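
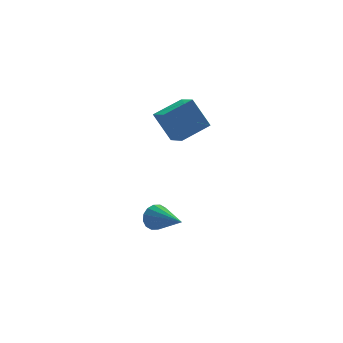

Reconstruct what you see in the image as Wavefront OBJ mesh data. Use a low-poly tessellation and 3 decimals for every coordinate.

v -0.764 -3.042 -2.514
v -0.374 -3.129 -3.16
v -0.136 -4.878 -1.886
v -0.122 -2.957 -2.911
v -0.042 -2.809 -2.555
v -0.156 -2.722 -2.189
v -0.433 -2.722 -1.909
v -0.799 -2.807 -1.792
v -1.155 -2.955 -1.868
v -1.407 -3.126 -2.117
v -1.487 -3.275 -2.472
v -1.373 -3.361 -2.839
v -1.096 -3.362 -3.118
v -0.73 -3.277 -3.236
v -0.339 -1.493 3.585
v -0.198 -2.626 4.117
v 1.237 -1.06 4.089
v 1.378 -2.193 4.621
v 0.322 -2.127 2.059
v 0.463 -3.26 2.591
v 1.898 -1.694 2.563
v 2.039 -2.827 3.095
f 2 1 4
f 2 4 3
f 4 1 5
f 4 5 3
f 5 1 6
f 5 6 3
f 6 1 7
f 6 7 3
f 7 1 8
f 7 8 3
f 8 1 9
f 8 9 3
f 9 1 10
f 9 10 3
f 10 1 11
f 10 11 3
f 11 1 12
f 11 12 3
f 12 1 13
f 12 13 3
f 13 1 14
f 13 14 3
f 14 1 2
f 14 2 3
f 16 18 15
f 19 16 15
f 15 18 17
f 17 19 15
f 16 22 18
f 20 16 19
f 20 22 16
f 18 22 17
f 21 19 17
f 17 22 21
f 21 20 19
f 22 20 21



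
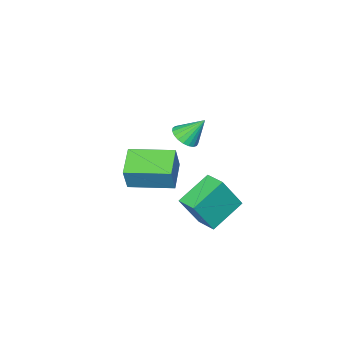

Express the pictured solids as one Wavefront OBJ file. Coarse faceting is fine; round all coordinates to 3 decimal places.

v -4.642 -1.585 -3.614
v -3.915 -1.854 -2.272
v -4.52 -0.76 -3.515
v -3.794 -1.029 -2.172
v -3.326 -1.691 -4.348
v -2.6 -1.96 -3.005
v -3.205 -0.866 -4.248
v -2.478 -1.135 -2.906
v -2.511 -1.563 0.527
v -2.03 -1.605 0.79
v -2.929 -1.057 1.373
v -2.008 -1.405 0.681
v -2.072 -1.232 0.546
v -2.213 -1.117 0.407
v -2.405 -1.079 0.29
v -2.616 -1.124 0.213
v -2.808 -1.246 0.191
v -2.949 -1.422 0.226
v -3.015 -1.623 0.314
v -2.993 -1.813 0.439
v -2.888 -1.96 0.579
v -2.718 -2.039 0.71
v -2.512 -2.035 0.81
v -2.306 -1.95 0.86
v -2.135 -1.797 0.853
v -2.141 -3.747 -1.731
v -1.802 -3.598 -0.759
v -3.1 -2.411 -1.601
v -2.762 -2.262 -0.629
v -1.238 -3.058 -2.151
v -0.9 -2.909 -1.179
v -2.198 -1.722 -2.021
v -1.859 -1.573 -1.049
f 2 4 1
f 5 2 1
f 1 4 3
f 3 5 1
f 2 8 4
f 6 2 5
f 6 8 2
f 4 8 3
f 7 5 3
f 3 8 7
f 7 6 5
f 8 6 7
f 10 9 12
f 10 12 11
f 12 9 13
f 12 13 11
f 13 9 14
f 13 14 11
f 14 9 15
f 14 15 11
f 15 9 16
f 15 16 11
f 16 9 17
f 16 17 11
f 17 9 18
f 17 18 11
f 18 9 19
f 18 19 11
f 19 9 20
f 19 20 11
f 20 9 21
f 20 21 11
f 21 9 22
f 21 22 11
f 22 9 23
f 22 23 11
f 23 9 24
f 23 24 11
f 24 9 25
f 24 25 11
f 25 9 10
f 25 10 11
f 27 29 26
f 30 27 26
f 26 29 28
f 28 30 26
f 27 33 29
f 31 27 30
f 31 33 27
f 29 33 28
f 32 30 28
f 28 33 32
f 32 31 30
f 33 31 32



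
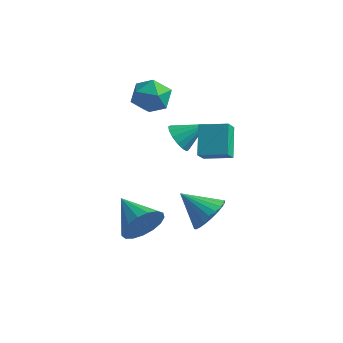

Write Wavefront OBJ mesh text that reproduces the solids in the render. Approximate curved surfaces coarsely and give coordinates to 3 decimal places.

v 0.079 3.302 1.275
v 0.658 2.997 0.851
v 1.061 4.038 2.085
v 0.559 3.339 0.661
v 0.331 3.671 0.635
v 0.035 3.905 0.781
v -0.248 3.977 1.059
v -0.444 3.868 1.395
v -0.5 3.607 1.699
v -0.4 3.265 1.889
v -0.172 2.933 1.914
v 0.123 2.7 1.768
v 0.407 2.628 1.49
v 0.603 2.737 1.154
v 2.331 1.458 2.013
v 2.366 0.881 2.622
v 1.784 2.519 3.047
v 1.82 1.943 3.657
v 3.54 1.817 2.283
v 3.576 1.241 2.893
v 2.994 2.879 3.318
v 3.029 2.302 3.927
v 1.443 -1.95 -0.234
v 1.919 -1.608 0.601
v -0.083 -1.17 0.314
v 1.984 -1.251 0.274
v 1.925 -1.054 -0.169
v 1.756 -1.062 -0.627
v 1.515 -1.274 -0.995
v 1.258 -1.641 -1.189
v 1.043 -2.079 -1.164
v 0.92 -2.487 -0.926
v 0.916 -2.772 -0.53
v 1.034 -2.869 -0.066
v 1.245 -2.756 0.359
v 1.501 -2.458 0.648
v 1.744 -2.044 0.736
v 4.43 -1.771 1.52
v 4.921 -1.439 2.223
v 3.19 -1.969 2.48
v 4.773 -1.139 2.094
v 4.573 -0.935 1.877
v 4.35 -0.859 1.605
v 4.14 -0.921 1.321
v 3.974 -1.113 1.067
v 3.877 -1.405 0.882
v 3.865 -1.753 0.794
v 3.938 -2.103 0.817
v 4.086 -2.403 0.947
v 4.287 -2.607 1.164
v 4.509 -2.684 1.435
v 4.719 -2.621 1.719
v 4.885 -2.43 1.973
v 4.982 -2.138 2.158
v 4.995 -1.79 2.246
v -1.727 3.497 3.257
v -1.277 3.904 4.037
v -0.923 2.136 3.503
v -0.473 2.543 4.283
v -1.439 2.339 4.322
v -1.936 3.179 4.17
v -0.264 2.861 3.37
v -0.761 3.701 3.218
v -0.373 3.511 4.107
v -1.098 3.188 4.695
v -1.102 2.852 2.845
v -1.827 2.529 3.433
f 2 1 4
f 2 4 3
f 4 1 5
f 4 5 3
f 5 1 6
f 5 6 3
f 6 1 7
f 6 7 3
f 7 1 8
f 7 8 3
f 8 1 9
f 8 9 3
f 9 1 10
f 9 10 3
f 10 1 11
f 10 11 3
f 11 1 12
f 11 12 3
f 12 1 13
f 12 13 3
f 13 1 14
f 13 14 3
f 14 1 2
f 14 2 3
f 16 18 15
f 19 16 15
f 15 18 17
f 17 19 15
f 16 22 18
f 20 16 19
f 20 22 16
f 18 22 17
f 21 19 17
f 17 22 21
f 21 20 19
f 22 20 21
f 24 23 26
f 24 26 25
f 26 23 27
f 26 27 25
f 27 23 28
f 27 28 25
f 28 23 29
f 28 29 25
f 29 23 30
f 29 30 25
f 30 23 31
f 30 31 25
f 31 23 32
f 31 32 25
f 32 23 33
f 32 33 25
f 33 23 34
f 33 34 25
f 34 23 35
f 34 35 25
f 35 23 36
f 35 36 25
f 36 23 37
f 36 37 25
f 37 23 24
f 37 24 25
f 39 38 41
f 39 41 40
f 41 38 42
f 41 42 40
f 42 38 43
f 42 43 40
f 43 38 44
f 43 44 40
f 44 38 45
f 44 45 40
f 45 38 46
f 45 46 40
f 46 38 47
f 46 47 40
f 47 38 48
f 47 48 40
f 48 38 49
f 48 49 40
f 49 38 50
f 49 50 40
f 50 38 51
f 50 51 40
f 51 38 52
f 51 52 40
f 52 38 53
f 52 53 40
f 53 38 54
f 53 54 40
f 54 38 55
f 54 55 40
f 55 38 39
f 55 39 40
f 56 67 61
f 56 61 57
f 56 57 63
f 56 63 66
f 56 66 67
f 57 61 65
f 61 67 60
f 67 66 58
f 66 63 62
f 63 57 64
f 59 65 60
f 59 60 58
f 59 58 62
f 59 62 64
f 59 64 65
f 60 65 61
f 58 60 67
f 62 58 66
f 64 62 63
f 65 64 57



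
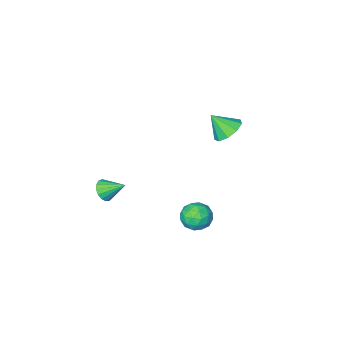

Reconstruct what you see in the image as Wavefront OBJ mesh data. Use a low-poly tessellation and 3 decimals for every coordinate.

v -1.307 4.194 -1.899
v -0.789 4.232 -1.045
v -1.131 2.588 -1.935
v -0.613 2.626 -1.081
v -1.591 2.829 -1.081
v -1.7 3.822 -1.059
v -0.22 2.998 -1.921
v -0.329 3.991 -1.899
v -0.117 3.492 -1.059
v -0.964 3.388 -0.54
v -0.956 3.432 -2.44
v -1.803 3.328 -1.921
v -1.063 4.354 -1.469
v -0.857 2.466 -1.511
v -1.432 2.586 -1.511
v -1.127 2.608 -1.01
v -1.598 4.113 -1.477
v -1.294 4.135 -0.975
v -1.766 3.311 -0.997
v -0.626 2.685 -2.005
v -0.322 2.707 -1.503
v -0.793 4.212 -1.97
v -0.488 4.234 -1.469
v -0.154 3.509 -1.983
v -0.364 3.941 -0.975
v -0.261 2.997 -0.997
v -0.03 3.216 -1.49
v -0.094 3.8 -1.477
v -0.862 3.88 -0.67
v -0.759 2.936 -0.692
v -1.334 3.056 -0.692
v -1.397 3.639 -0.678
v -0.467 3.446 -0.679
v -1.161 3.884 -2.288
v -1.058 2.94 -2.31
v -0.523 3.181 -2.302
v -0.586 3.764 -2.288
v -1.659 3.823 -1.983
v -1.556 2.879 -2.005
v -1.826 3.02 -1.503
v -1.89 3.604 -1.49
v -1.453 3.374 -2.301
v 0.627 -4.496 -4.392
v 1.097 -4.646 -3.762
v -0.207 -3.484 -3.528
v 1.27 -4.353 -3.937
v 1.296 -4.093 -4.217
v 1.169 -3.925 -4.536
v 0.918 -3.888 -4.823
v 0.6 -3.99 -5.011
v 0.289 -4.208 -5.057
v 0.055 -4.492 -4.95
v -0.048 -4.776 -4.716
v 0.004 -4.997 -4.407
v 0.199 -5.103 -4.095
v 0.492 -5.069 -3.851
v 0.816 -4.904 -3.73
v -4.1 1.529 3.355
v -3.24 1.963 3.053
v -3.36 0.851 4.485
v -3.563 2.37 3.508
v -4.137 2.383 3.892
v -4.694 1.996 4.025
v -4.973 1.391 3.844
v -4.843 0.849 3.435
v -4.365 0.626 2.988
v -3.764 0.825 2.714
v -3.319 1.353 2.739
f 1 38 17
f 38 12 41
f 17 41 6
f 38 41 17
f 1 17 13
f 17 6 18
f 13 18 2
f 17 18 13
f 1 13 22
f 13 2 23
f 22 23 8
f 13 23 22
f 1 22 34
f 22 8 37
f 34 37 11
f 22 37 34
f 1 34 38
f 34 11 42
f 38 42 12
f 34 42 38
f 2 18 29
f 18 6 32
f 29 32 10
f 18 32 29
f 6 41 19
f 41 12 40
f 19 40 5
f 41 40 19
f 12 42 39
f 42 11 35
f 39 35 3
f 42 35 39
f 11 37 36
f 37 8 24
f 36 24 7
f 37 24 36
f 8 23 28
f 23 2 25
f 28 25 9
f 23 25 28
f 4 30 16
f 30 10 31
f 16 31 5
f 30 31 16
f 4 16 14
f 16 5 15
f 14 15 3
f 16 15 14
f 4 14 21
f 14 3 20
f 21 20 7
f 14 20 21
f 4 21 26
f 21 7 27
f 26 27 9
f 21 27 26
f 4 26 30
f 26 9 33
f 30 33 10
f 26 33 30
f 5 31 19
f 31 10 32
f 19 32 6
f 31 32 19
f 3 15 39
f 15 5 40
f 39 40 12
f 15 40 39
f 7 20 36
f 20 3 35
f 36 35 11
f 20 35 36
f 9 27 28
f 27 7 24
f 28 24 8
f 27 24 28
f 10 33 29
f 33 9 25
f 29 25 2
f 33 25 29
f 44 43 46
f 44 46 45
f 46 43 47
f 46 47 45
f 47 43 48
f 47 48 45
f 48 43 49
f 48 49 45
f 49 43 50
f 49 50 45
f 50 43 51
f 50 51 45
f 51 43 52
f 51 52 45
f 52 43 53
f 52 53 45
f 53 43 54
f 53 54 45
f 54 43 55
f 54 55 45
f 55 43 56
f 55 56 45
f 56 43 57
f 56 57 45
f 57 43 44
f 57 44 45
f 59 58 61
f 59 61 60
f 61 58 62
f 61 62 60
f 62 58 63
f 62 63 60
f 63 58 64
f 63 64 60
f 64 58 65
f 64 65 60
f 65 58 66
f 65 66 60
f 66 58 67
f 66 67 60
f 67 58 68
f 67 68 60
f 68 58 59
f 68 59 60



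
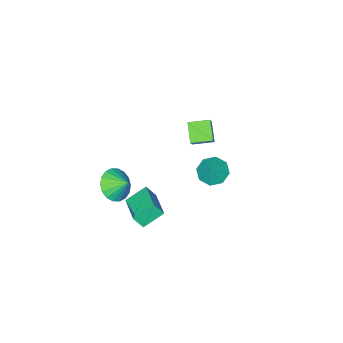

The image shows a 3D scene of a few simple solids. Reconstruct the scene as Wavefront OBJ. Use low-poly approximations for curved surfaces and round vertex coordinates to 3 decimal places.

v -1.38 2.939 2.573
v -1.898 2.037 3.354
v -1 3.277 3.216
v -1.517 2.376 3.997
v -0.423 2.224 2.383
v -0.94 1.323 3.164
v -0.042 2.563 3.026
v -0.56 1.661 3.807
v 1.874 0.182 -3.816
v 0.715 0.515 -3.028
v 2.708 1.997 -3.354
v 1.549 2.329 -2.566
v 2.271 -0.189 -3.074
v 1.112 0.143 -2.286
v 3.105 1.625 -2.612
v 1.946 1.958 -1.824
v -3.947 -0.26 -4.539
v -3.344 0.243 -5.109
v -3.273 0.18 -3.441
v -3.937 0.639 -4.904
v -4.536 0.509 -4.484
v -4.789 -0.071 -4.097
v -4.549 -0.762 -3.968
v -3.956 -1.158 -4.173
v -3.357 -1.028 -4.593
v -3.104 -0.448 -4.98
v 3.254 0.292 -0.52
v 4.27 0.462 -0.317
v 2.986 1.088 0.16
v 4.188 0.745 -0.68
v 3.921 0.937 -1.012
v 3.521 1.002 -1.246
v 3.069 0.927 -1.336
v 2.654 0.725 -1.264
v 2.357 0.438 -1.045
v 2.238 0.122 -0.722
v 2.321 -0.16 -0.359
v 2.588 -0.353 -0.028
v 2.987 -0.418 0.206
v 3.439 -0.342 0.296
v 3.855 -0.141 0.225
v 4.152 0.146 0.006
f 2 4 1
f 5 2 1
f 1 4 3
f 3 5 1
f 2 8 4
f 6 2 5
f 6 8 2
f 4 8 3
f 7 5 3
f 3 8 7
f 7 6 5
f 8 6 7
f 10 12 9
f 13 10 9
f 9 12 11
f 11 13 9
f 10 16 12
f 14 10 13
f 14 16 10
f 12 16 11
f 15 13 11
f 11 16 15
f 15 14 13
f 16 14 15
f 18 17 20
f 18 20 19
f 20 17 21
f 20 21 19
f 21 17 22
f 21 22 19
f 22 17 23
f 22 23 19
f 23 17 24
f 23 24 19
f 24 17 25
f 24 25 19
f 25 17 26
f 25 26 19
f 26 17 18
f 26 18 19
f 28 27 30
f 28 30 29
f 30 27 31
f 30 31 29
f 31 27 32
f 31 32 29
f 32 27 33
f 32 33 29
f 33 27 34
f 33 34 29
f 34 27 35
f 34 35 29
f 35 27 36
f 35 36 29
f 36 27 37
f 36 37 29
f 37 27 38
f 37 38 29
f 38 27 39
f 38 39 29
f 39 27 40
f 39 40 29
f 40 27 41
f 40 41 29
f 41 27 42
f 41 42 29
f 42 27 28
f 42 28 29



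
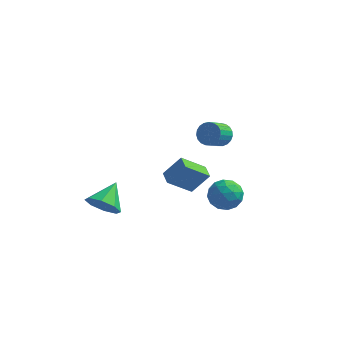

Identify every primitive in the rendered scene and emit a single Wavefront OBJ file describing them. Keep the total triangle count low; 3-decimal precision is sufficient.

v -4.064 -1.752 -0.684
v -3.404 -1.384 -1.484
v -3.776 -0.248 0.244
v -4.207 -1.159 -1.6
v -4.926 -1.281 -1.179
v -5.14 -1.679 -0.469
v -4.724 -2.119 0.116
v -3.921 -2.344 0.232
v -3.202 -2.222 -0.189
v -2.988 -1.825 -0.899
v 1.394 -2.996 2.737
v 0.29 -3.82 3.848
v 0.937 -2.262 2.827
v -0.167 -3.085 3.938
v 2.267 -2.595 3.902
v 1.163 -3.418 5.013
v 1.81 -1.86 3.992
v 0.706 -2.684 5.103
v 0.919 4.289 2.074
v 1.457 3.818 1.716
v 1.04 2.8 2.428
v 0.501 3.271 2.786
v 1.628 3.931 1.978
v 1.21 2.913 2.69
v 1.676 4.106 2.257
v 1.258 3.088 2.969
v 1.593 4.313 2.504
v 1.176 3.295 3.216
v 1.394 4.515 2.677
v 0.976 3.498 3.388
v 1.112 4.679 2.745
v 0.695 3.661 3.457
v 0.797 4.775 2.698
v 0.38 3.757 3.409
v 0.503 4.787 2.543
v 0.086 3.769 3.254
v 0.281 4.713 2.306
v -0.136 3.695 3.018
v 0.169 4.565 2.03
v -0.248 3.548 2.741
v 0.187 4.37 1.761
v -0.23 3.352 2.473
v 0.331 4.161 1.546
v -0.086 3.143 2.258
v 0.577 3.974 1.423
v 0.16 2.956 2.135
v 0.882 3.841 1.412
v 0.465 2.823 2.124
v 1.193 3.786 1.516
v 0.776 2.768 2.228
v 2.795 -1.926 3.237
v 3.226 -1.595 2.361
v 2.994 -3.505 2.739
v 3.425 -3.174 1.863
v 3.922 -3.057 2.759
v 3.799 -2.082 3.066
v 2.421 -3.018 2.034
v 2.298 -2.043 2.341
v 2.995 -2.27 1.618
v 3.923 -2.295 2.066
v 2.297 -2.805 3.034
v 3.225 -2.83 3.482
v 2.993 -1.622 2.843
v 3.227 -3.478 2.257
v 3.519 -3.409 2.783
v 3.773 -3.215 2.269
v 3.329 -1.908 3.257
v 3.583 -1.714 2.743
v 3.992 -2.573 2.976
v 2.637 -3.386 2.357
v 2.891 -3.192 1.843
v 2.447 -1.885 2.831
v 2.701 -1.691 2.317
v 2.228 -2.527 2.124
v 3.111 -1.824 1.891
v 3.228 -2.752 1.598
v 2.638 -2.661 1.698
v 2.565 -2.087 1.879
v 3.656 -1.839 2.155
v 3.773 -2.767 1.862
v 4.065 -2.698 2.388
v 3.993 -2.125 2.569
v 3.52 -2.235 1.718
v 2.447 -2.333 3.238
v 2.564 -3.261 2.945
v 2.227 -2.975 2.531
v 2.155 -2.402 2.712
v 2.992 -2.348 3.502
v 3.109 -3.276 3.209
v 3.655 -3.013 3.221
v 3.582 -2.439 3.402
v 2.7 -2.865 3.382
f 2 1 4
f 2 4 3
f 4 1 5
f 4 5 3
f 5 1 6
f 5 6 3
f 6 1 7
f 6 7 3
f 7 1 8
f 7 8 3
f 8 1 9
f 8 9 3
f 9 1 10
f 9 10 3
f 10 1 2
f 10 2 3
f 12 14 11
f 15 12 11
f 11 14 13
f 13 15 11
f 12 18 14
f 16 12 15
f 16 18 12
f 14 18 13
f 17 15 13
f 13 18 17
f 17 16 15
f 18 16 17
f 20 19 23
f 20 23 21
f 21 23 24
f 21 24 22
f 23 19 25
f 23 25 24
f 24 25 26
f 24 26 22
f 25 19 27
f 25 27 26
f 26 27 28
f 26 28 22
f 27 19 29
f 27 29 28
f 28 29 30
f 28 30 22
f 29 19 31
f 29 31 30
f 30 31 32
f 30 32 22
f 31 19 33
f 31 33 32
f 32 33 34
f 32 34 22
f 33 19 35
f 33 35 34
f 34 35 36
f 34 36 22
f 35 19 37
f 35 37 36
f 36 37 38
f 36 38 22
f 37 19 39
f 37 39 38
f 38 39 40
f 38 40 22
f 39 19 41
f 39 41 40
f 40 41 42
f 40 42 22
f 41 19 43
f 41 43 42
f 42 43 44
f 42 44 22
f 43 19 45
f 43 45 44
f 44 45 46
f 44 46 22
f 45 19 47
f 45 47 46
f 46 47 48
f 46 48 22
f 47 19 49
f 47 49 48
f 48 49 50
f 48 50 22
f 49 19 20
f 49 20 50
f 50 20 21
f 50 21 22
f 51 88 67
f 88 62 91
f 67 91 56
f 88 91 67
f 51 67 63
f 67 56 68
f 63 68 52
f 67 68 63
f 51 63 72
f 63 52 73
f 72 73 58
f 63 73 72
f 51 72 84
f 72 58 87
f 84 87 61
f 72 87 84
f 51 84 88
f 84 61 92
f 88 92 62
f 84 92 88
f 52 68 79
f 68 56 82
f 79 82 60
f 68 82 79
f 56 91 69
f 91 62 90
f 69 90 55
f 91 90 69
f 62 92 89
f 92 61 85
f 89 85 53
f 92 85 89
f 61 87 86
f 87 58 74
f 86 74 57
f 87 74 86
f 58 73 78
f 73 52 75
f 78 75 59
f 73 75 78
f 54 80 66
f 80 60 81
f 66 81 55
f 80 81 66
f 54 66 64
f 66 55 65
f 64 65 53
f 66 65 64
f 54 64 71
f 64 53 70
f 71 70 57
f 64 70 71
f 54 71 76
f 71 57 77
f 76 77 59
f 71 77 76
f 54 76 80
f 76 59 83
f 80 83 60
f 76 83 80
f 55 81 69
f 81 60 82
f 69 82 56
f 81 82 69
f 53 65 89
f 65 55 90
f 89 90 62
f 65 90 89
f 57 70 86
f 70 53 85
f 86 85 61
f 70 85 86
f 59 77 78
f 77 57 74
f 78 74 58
f 77 74 78
f 60 83 79
f 83 59 75
f 79 75 52
f 83 75 79



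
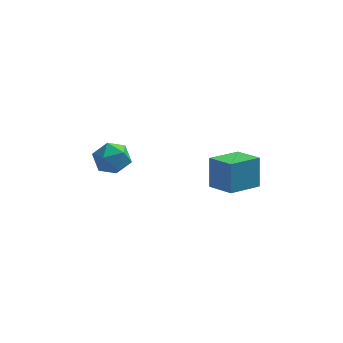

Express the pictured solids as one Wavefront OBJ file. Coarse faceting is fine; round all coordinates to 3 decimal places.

v -3.385 -1.144 -2.846
v -2.691 -2.023 -2.448
v -4.889 -1.917 -1.932
v -4.195 -2.796 -1.534
v -4.046 -1.691 -1.125
v -3.116 -1.213 -1.69
v -4.464 -2.727 -2.69
v -3.534 -2.249 -3.255
v -3.358 -3.002 -2.352
v -3.1 -2.361 -1.385
v -4.48 -1.579 -2.995
v -4.222 -0.938 -2.028
v 2.829 -3.542 -3.646
v 2.789 -2.844 -1.762
v 1.614 -2.343 -4.116
v 1.575 -1.645 -2.232
v 4.385 -2.155 -4.128
v 4.346 -1.457 -2.244
v 3.171 -0.956 -4.598
v 3.131 -0.258 -2.714
f 1 12 6
f 1 6 2
f 1 2 8
f 1 8 11
f 1 11 12
f 2 6 10
f 6 12 5
f 12 11 3
f 11 8 7
f 8 2 9
f 4 10 5
f 4 5 3
f 4 3 7
f 4 7 9
f 4 9 10
f 5 10 6
f 3 5 12
f 7 3 11
f 9 7 8
f 10 9 2
f 14 16 13
f 17 14 13
f 13 16 15
f 15 17 13
f 14 20 16
f 18 14 17
f 18 20 14
f 16 20 15
f 19 17 15
f 15 20 19
f 19 18 17
f 20 18 19



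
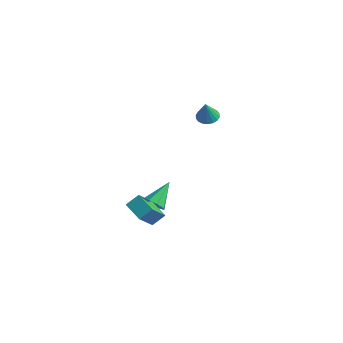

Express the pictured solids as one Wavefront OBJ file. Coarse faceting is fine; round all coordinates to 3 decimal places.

v 1.423 -3.822 0.803
v 1.711 -3.235 1.298
v 1.276 -2.754 -0.379
v 1.564 -2.167 0.116
v 2.476 -4.053 0.464
v 2.764 -3.466 0.959
v 2.329 -2.985 -0.718
v 2.617 -2.398 -0.223
v 0.278 3.449 2.577
v 0.873 3.479 2.511
v 0.422 3.091 3.723
v 0.81 3.724 2.595
v 0.642 3.915 2.676
v 0.402 4.014 2.737
v 0.137 4 2.766
v -0.101 3.878 2.758
v -0.263 3.67 2.714
v -0.318 3.419 2.642
v -0.255 3.174 2.558
v -0.087 2.983 2.477
v 0.154 2.884 2.416
v 0.419 2.897 2.387
v 0.656 3.02 2.395
v 0.818 3.227 2.439
v 1.055 -1.468 -0.804
v 1.673 -1.439 -0.784
v 0.965 -0.212 0.064
v 1.492 -1.198 -1.15
v 1.054 -1.116 -1.314
v 0.617 -1.24 -1.179
v 0.436 -1.498 -0.825
v 0.617 -1.739 -0.458
v 1.055 -1.821 -0.294
v 1.492 -1.696 -0.429
f 2 4 1
f 5 2 1
f 1 4 3
f 3 5 1
f 2 8 4
f 6 2 5
f 6 8 2
f 4 8 3
f 7 5 3
f 3 8 7
f 7 6 5
f 8 6 7
f 10 9 12
f 10 12 11
f 12 9 13
f 12 13 11
f 13 9 14
f 13 14 11
f 14 9 15
f 14 15 11
f 15 9 16
f 15 16 11
f 16 9 17
f 16 17 11
f 17 9 18
f 17 18 11
f 18 9 19
f 18 19 11
f 19 9 20
f 19 20 11
f 20 9 21
f 20 21 11
f 21 9 22
f 21 22 11
f 22 9 23
f 22 23 11
f 23 9 24
f 23 24 11
f 24 9 10
f 24 10 11
f 26 25 28
f 26 28 27
f 28 25 29
f 28 29 27
f 29 25 30
f 29 30 27
f 30 25 31
f 30 31 27
f 31 25 32
f 31 32 27
f 32 25 33
f 32 33 27
f 33 25 34
f 33 34 27
f 34 25 26
f 34 26 27



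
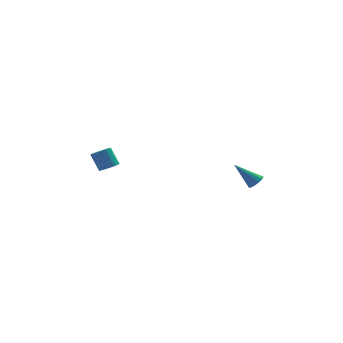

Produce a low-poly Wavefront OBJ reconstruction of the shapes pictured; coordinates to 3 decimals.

v -2.731 1.071 1.24
v -2.223 1.274 1.363
v -2.622 1.692 2.323
v -3.129 1.489 2.2
v -2.329 1.461 1.237
v -2.728 1.879 2.197
v -2.514 1.572 1.112
v -2.913 1.989 2.072
v -2.742 1.583 1.013
v -3.141 2 1.972
v -2.968 1.492 0.958
v -3.367 1.91 1.918
v -3.147 1.319 0.959
v -3.546 1.737 1.919
v -3.243 1.096 1.016
v -3.642 1.514 1.976
v -3.238 0.868 1.117
v -3.637 1.286 2.077
v -3.132 0.681 1.243
v -3.531 1.099 2.203
v -2.947 0.571 1.368
v -3.346 0.988 2.328
v -2.719 0.56 1.468
v -3.118 0.977 2.427
v -2.493 0.65 1.522
v -2.892 1.068 2.482
v -2.314 0.823 1.521
v -2.713 1.241 2.481
v -2.218 1.046 1.464
v -2.617 1.464 2.424
v 4.335 -1.374 1.034
v 4.596 -1.642 1.365
v 3.285 -1.046 2.126
v 4.695 -1.378 1.381
v 4.679 -1.113 1.286
v 4.554 -0.931 1.112
v 4.359 -0.89 0.912
v 4.157 -1.002 0.751
v 4.011 -1.232 0.68
v 3.968 -1.507 0.721
v 4.041 -1.74 0.862
v 4.208 -1.857 1.057
v 4.415 -1.82 1.245
f 2 1 5
f 2 5 3
f 3 5 6
f 3 6 4
f 5 1 7
f 5 7 6
f 6 7 8
f 6 8 4
f 7 1 9
f 7 9 8
f 8 9 10
f 8 10 4
f 9 1 11
f 9 11 10
f 10 11 12
f 10 12 4
f 11 1 13
f 11 13 12
f 12 13 14
f 12 14 4
f 13 1 15
f 13 15 14
f 14 15 16
f 14 16 4
f 15 1 17
f 15 17 16
f 16 17 18
f 16 18 4
f 17 1 19
f 17 19 18
f 18 19 20
f 18 20 4
f 19 1 21
f 19 21 20
f 20 21 22
f 20 22 4
f 21 1 23
f 21 23 22
f 22 23 24
f 22 24 4
f 23 1 25
f 23 25 24
f 24 25 26
f 24 26 4
f 25 1 27
f 25 27 26
f 26 27 28
f 26 28 4
f 27 1 29
f 27 29 28
f 28 29 30
f 28 30 4
f 29 1 2
f 29 2 30
f 30 2 3
f 30 3 4
f 32 31 34
f 32 34 33
f 34 31 35
f 34 35 33
f 35 31 36
f 35 36 33
f 36 31 37
f 36 37 33
f 37 31 38
f 37 38 33
f 38 31 39
f 38 39 33
f 39 31 40
f 39 40 33
f 40 31 41
f 40 41 33
f 41 31 42
f 41 42 33
f 42 31 43
f 42 43 33
f 43 31 32
f 43 32 33



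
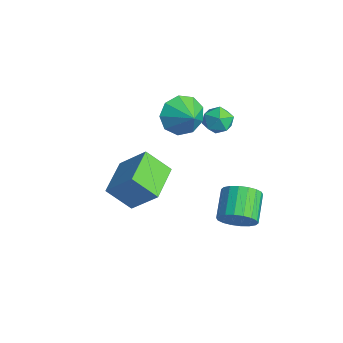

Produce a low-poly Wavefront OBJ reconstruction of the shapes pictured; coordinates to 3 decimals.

v -0.881 -2.952 1.006
v 0.044 -2.129 2.215
v -0.379 -2.01 -0.019
v 0.545 -1.187 1.19
v 0.575 -4.093 0.67
v 1.499 -3.27 1.879
v 1.076 -3.151 -0.355
v 2.001 -2.328 0.854
v -2.862 2.709 1.448
v -2.082 2.689 1.621
v -2.798 1.491 1.019
v -2.018 1.471 1.192
v -2.557 1.497 1.781
v -2.597 2.25 2.046
v -2.283 1.93 0.594
v -2.323 2.683 0.859
v -1.724 2.208 1.093
v -1.894 1.94 1.827
v -2.986 2.24 0.813
v -3.156 1.972 1.547
v -1.488 0.061 2.847
v -1.037 -0.304 1.972
v -0.432 0.199 3.333
v -1.111 0.409 1.931
v -1.361 0.959 2.318
v -1.671 1.089 2.953
v -1.895 0.738 3.538
v -1.928 0.07 3.8
v -1.755 -0.602 3.616
v -1.457 -0.964 3.072
v -1.173 -0.847 2.423
v 1.288 1.499 -2.402
v 1.65 1.184 -1.64
v 0.514 1.866 -0.817
v 0.152 2.181 -1.578
v 1.831 1.539 -1.685
v 0.695 2.22 -0.862
v 1.904 1.886 -1.871
v 0.768 2.567 -1.048
v 1.855 2.156 -2.163
v 0.719 2.838 -1.34
v 1.694 2.296 -2.501
v 0.558 2.978 -1.678
v 1.452 2.279 -2.82
v 0.316 2.96 -1.997
v 1.178 2.107 -3.056
v 0.042 2.788 -2.233
v 0.926 1.814 -3.163
v -0.21 2.496 -2.34
v 0.745 1.46 -3.118
v -0.391 2.141 -2.295
v 0.672 1.113 -2.932
v -0.464 1.794 -2.109
v 0.721 0.842 -2.64
v -0.415 1.524 -1.817
v 0.882 0.702 -2.302
v -0.254 1.384 -1.479
v 1.124 0.72 -1.983
v -0.012 1.401 -1.16
v 1.398 0.892 -1.747
v 0.262 1.573 -0.924
f 2 4 1
f 5 2 1
f 1 4 3
f 3 5 1
f 2 8 4
f 6 2 5
f 6 8 2
f 4 8 3
f 7 5 3
f 3 8 7
f 7 6 5
f 8 6 7
f 9 20 14
f 9 14 10
f 9 10 16
f 9 16 19
f 9 19 20
f 10 14 18
f 14 20 13
f 20 19 11
f 19 16 15
f 16 10 17
f 12 18 13
f 12 13 11
f 12 11 15
f 12 15 17
f 12 17 18
f 13 18 14
f 11 13 20
f 15 11 19
f 17 15 16
f 18 17 10
f 22 21 24
f 22 24 23
f 24 21 25
f 24 25 23
f 25 21 26
f 25 26 23
f 26 21 27
f 26 27 23
f 27 21 28
f 27 28 23
f 28 21 29
f 28 29 23
f 29 21 30
f 29 30 23
f 30 21 31
f 30 31 23
f 31 21 22
f 31 22 23
f 33 32 36
f 33 36 34
f 34 36 37
f 34 37 35
f 36 32 38
f 36 38 37
f 37 38 39
f 37 39 35
f 38 32 40
f 38 40 39
f 39 40 41
f 39 41 35
f 40 32 42
f 40 42 41
f 41 42 43
f 41 43 35
f 42 32 44
f 42 44 43
f 43 44 45
f 43 45 35
f 44 32 46
f 44 46 45
f 45 46 47
f 45 47 35
f 46 32 48
f 46 48 47
f 47 48 49
f 47 49 35
f 48 32 50
f 48 50 49
f 49 50 51
f 49 51 35
f 50 32 52
f 50 52 51
f 51 52 53
f 51 53 35
f 52 32 54
f 52 54 53
f 53 54 55
f 53 55 35
f 54 32 56
f 54 56 55
f 55 56 57
f 55 57 35
f 56 32 58
f 56 58 57
f 57 58 59
f 57 59 35
f 58 32 60
f 58 60 59
f 59 60 61
f 59 61 35
f 60 32 33
f 60 33 61
f 61 33 34
f 61 34 35



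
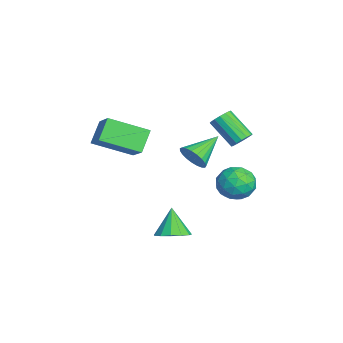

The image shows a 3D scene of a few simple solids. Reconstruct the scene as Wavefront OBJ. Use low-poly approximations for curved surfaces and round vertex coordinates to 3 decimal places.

v 1.598 0.011 3.246
v 2.19 0.126 3.801
v 0.602 1.329 4.034
v 2.281 0.343 3.554
v 2.254 0.503 3.254
v 2.114 0.577 2.952
v 1.884 0.554 2.701
v 1.605 0.436 2.545
v 1.325 0.246 2.509
v 1.091 0.015 2.601
v 0.946 -0.217 2.804
v 0.913 -0.409 3.084
v 0.998 -0.529 3.391
v 1.188 -0.555 3.674
v 1.448 -0.483 3.882
v 1.734 -0.326 3.981
v 1.996 -0.11 3.952
v 2.999 -1.089 -1.132
v 3.558 -1.705 -0.788
v 2.201 -1.051 0.232
v 3.761 -1.252 -0.682
v 3.722 -0.748 -0.718
v 3.453 -0.352 -0.886
v 3.041 -0.19 -1.132
v 2.615 -0.313 -1.378
v 2.31 -0.682 -1.545
v 2.225 -1.181 -1.582
v 2.385 -1.65 -1.475
v 2.74 -1.941 -1.26
v 3.177 -1.962 -1.003
v -2.009 2.849 2.109
v -1.49 2.501 2.25
v -2.453 1.543 3.431
v -2.971 1.891 3.291
v -1.483 2.755 2.462
v -2.445 1.797 3.643
v -1.616 3.035 2.58
v -2.579 2.077 3.761
v -1.855 3.264 2.571
v -2.818 2.306 3.753
v -2.135 3.383 2.439
v -3.097 2.425 3.621
v -2.381 3.358 2.219
v -3.343 2.4 3.4
v -2.527 3.197 1.969
v -3.49 2.239 3.15
v -2.535 2.943 1.757
v -3.497 1.985 2.938
v -2.401 2.663 1.639
v -3.364 1.705 2.82
v -2.162 2.434 1.647
v -3.125 1.476 2.829
v -1.883 2.315 1.779
v -2.845 1.357 2.961
v -1.637 2.34 2
v -2.599 1.382 3.181
v -1.443 -2.126 3.234
v -1.599 -4.137 4.111
v -0.15 -1.808 4.192
v -0.307 -3.82 5.069
v -0.593 -2.62 2.251
v -0.75 -4.632 3.128
v 0.699 -2.303 3.209
v 0.543 -4.314 4.086
v 0.554 3.067 0.457
v 1.527 2.876 0.806
v 0.093 1.484 0.874
v 1.066 1.293 1.223
v 0.443 1.96 1.744
v 0.728 2.939 1.486
v 0.892 1.421 0.194
v 1.177 2.4 -0.064
v 1.736 1.859 0.643
v 1.459 2.192 1.601
v 0.161 2.168 0.079
v -0.116 2.501 1.037
v 1.081 3.111 0.595
v 0.539 1.249 1.085
v 0.173 1.642 1.391
v 0.745 1.529 1.596
v 0.611 3.148 0.995
v 1.183 3.035 1.2
v 0.546 2.497 1.751
v 0.437 1.325 0.48
v 1.009 1.212 0.685
v 0.875 2.831 0.084
v 1.447 2.718 0.289
v 1.074 1.863 -0.071
v 1.776 2.4 0.704
v 1.505 1.47 0.949
v 1.403 1.545 0.345
v 1.57 2.12 0.193
v 1.613 2.596 1.267
v 1.342 1.665 1.512
v 0.976 2.058 1.819
v 1.143 2.633 1.667
v 1.736 1.998 1.172
v 0.278 2.695 0.168
v 0.007 1.764 0.413
v 0.477 1.727 0.013
v 0.644 2.302 -0.139
v 0.115 2.89 0.731
v -0.156 1.96 0.976
v 0.05 2.24 1.487
v 0.217 2.815 1.335
v -0.116 2.362 0.508
f 2 1 4
f 2 4 3
f 4 1 5
f 4 5 3
f 5 1 6
f 5 6 3
f 6 1 7
f 6 7 3
f 7 1 8
f 7 8 3
f 8 1 9
f 8 9 3
f 9 1 10
f 9 10 3
f 10 1 11
f 10 11 3
f 11 1 12
f 11 12 3
f 12 1 13
f 12 13 3
f 13 1 14
f 13 14 3
f 14 1 15
f 14 15 3
f 15 1 16
f 15 16 3
f 16 1 17
f 16 17 3
f 17 1 2
f 17 2 3
f 19 18 21
f 19 21 20
f 21 18 22
f 21 22 20
f 22 18 23
f 22 23 20
f 23 18 24
f 23 24 20
f 24 18 25
f 24 25 20
f 25 18 26
f 25 26 20
f 26 18 27
f 26 27 20
f 27 18 28
f 27 28 20
f 28 18 29
f 28 29 20
f 29 18 30
f 29 30 20
f 30 18 19
f 30 19 20
f 32 31 35
f 32 35 33
f 33 35 36
f 33 36 34
f 35 31 37
f 35 37 36
f 36 37 38
f 36 38 34
f 37 31 39
f 37 39 38
f 38 39 40
f 38 40 34
f 39 31 41
f 39 41 40
f 40 41 42
f 40 42 34
f 41 31 43
f 41 43 42
f 42 43 44
f 42 44 34
f 43 31 45
f 43 45 44
f 44 45 46
f 44 46 34
f 45 31 47
f 45 47 46
f 46 47 48
f 46 48 34
f 47 31 49
f 47 49 48
f 48 49 50
f 48 50 34
f 49 31 51
f 49 51 50
f 50 51 52
f 50 52 34
f 51 31 53
f 51 53 52
f 52 53 54
f 52 54 34
f 53 31 55
f 53 55 54
f 54 55 56
f 54 56 34
f 55 31 32
f 55 32 56
f 56 32 33
f 56 33 34
f 58 60 57
f 61 58 57
f 57 60 59
f 59 61 57
f 58 64 60
f 62 58 61
f 62 64 58
f 60 64 59
f 63 61 59
f 59 64 63
f 63 62 61
f 64 62 63
f 65 102 81
f 102 76 105
f 81 105 70
f 102 105 81
f 65 81 77
f 81 70 82
f 77 82 66
f 81 82 77
f 65 77 86
f 77 66 87
f 86 87 72
f 77 87 86
f 65 86 98
f 86 72 101
f 98 101 75
f 86 101 98
f 65 98 102
f 98 75 106
f 102 106 76
f 98 106 102
f 66 82 93
f 82 70 96
f 93 96 74
f 82 96 93
f 70 105 83
f 105 76 104
f 83 104 69
f 105 104 83
f 76 106 103
f 106 75 99
f 103 99 67
f 106 99 103
f 75 101 100
f 101 72 88
f 100 88 71
f 101 88 100
f 72 87 92
f 87 66 89
f 92 89 73
f 87 89 92
f 68 94 80
f 94 74 95
f 80 95 69
f 94 95 80
f 68 80 78
f 80 69 79
f 78 79 67
f 80 79 78
f 68 78 85
f 78 67 84
f 85 84 71
f 78 84 85
f 68 85 90
f 85 71 91
f 90 91 73
f 85 91 90
f 68 90 94
f 90 73 97
f 94 97 74
f 90 97 94
f 69 95 83
f 95 74 96
f 83 96 70
f 95 96 83
f 67 79 103
f 79 69 104
f 103 104 76
f 79 104 103
f 71 84 100
f 84 67 99
f 100 99 75
f 84 99 100
f 73 91 92
f 91 71 88
f 92 88 72
f 91 88 92
f 74 97 93
f 97 73 89
f 93 89 66
f 97 89 93



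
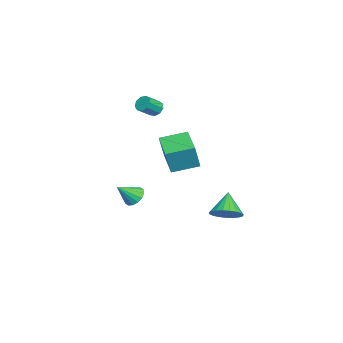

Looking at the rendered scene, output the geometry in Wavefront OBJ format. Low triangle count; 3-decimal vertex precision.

v 0.473 -0.893 1.114
v 0.939 -1.138 2.689
v 0.04 0.656 1.484
v 0.505 0.41 3.058
v 2.255 -0.29 0.682
v 2.72 -0.536 2.256
v 1.821 1.258 1.051
v 2.287 1.013 2.626
v -4.08 -3.26 -4.401
v -3.388 -2.949 -4.535
v -3.46 -4.2 -3.379
v -3.544 -2.731 -4.239
v -3.843 -2.655 -3.987
v -4.206 -2.741 -3.846
v -4.535 -2.966 -3.853
v -4.742 -3.269 -4.007
v -4.772 -3.571 -4.267
v -4.616 -3.789 -4.562
v -4.317 -3.865 -4.814
v -3.954 -3.779 -4.955
v -3.625 -3.555 -4.948
v -3.418 -3.251 -4.794
v -3.278 -1.876 3.188
v -2.872 -1.864 2.774
v -2.176 -2.512 3.438
v -2.582 -2.524 3.852
v -2.823 -1.558 3.021
v -2.127 -2.205 3.685
v -2.987 -1.4 3.346
v -2.29 -2.048 4.01
v -3.287 -1.466 3.597
v -2.591 -2.113 4.262
v -3.583 -1.723 3.657
v -2.887 -2.37 4.321
v -3.736 -2.052 3.497
v -3.04 -2.699 4.161
v -3.675 -2.299 3.192
v -2.979 -2.946 3.857
v -3.429 -2.348 2.886
v -2.732 -2.995 3.55
v -3.111 -2.176 2.72
v -2.415 -2.824 3.385
v -1.921 2.356 -4.467
v -1.203 2.634 -3.829
v -3.039 2.364 -3.213
v -1.348 3.001 -3.961
v -1.593 3.256 -4.18
v -1.894 3.355 -4.45
v -2.199 3.282 -4.722
v -2.457 3.048 -4.95
v -2.622 2.695 -5.094
v -2.666 2.283 -5.13
v -2.581 1.884 -5.052
v -2.382 1.566 -4.872
v -2.103 1.385 -4.622
v -1.793 1.371 -4.346
v -1.505 1.528 -4.09
v -1.289 1.828 -3.9
v -1.182 2.219 -3.807
f 2 4 1
f 5 2 1
f 1 4 3
f 3 5 1
f 2 8 4
f 6 2 5
f 6 8 2
f 4 8 3
f 7 5 3
f 3 8 7
f 7 6 5
f 8 6 7
f 10 9 12
f 10 12 11
f 12 9 13
f 12 13 11
f 13 9 14
f 13 14 11
f 14 9 15
f 14 15 11
f 15 9 16
f 15 16 11
f 16 9 17
f 16 17 11
f 17 9 18
f 17 18 11
f 18 9 19
f 18 19 11
f 19 9 20
f 19 20 11
f 20 9 21
f 20 21 11
f 21 9 22
f 21 22 11
f 22 9 10
f 22 10 11
f 24 23 27
f 24 27 25
f 25 27 28
f 25 28 26
f 27 23 29
f 27 29 28
f 28 29 30
f 28 30 26
f 29 23 31
f 29 31 30
f 30 31 32
f 30 32 26
f 31 23 33
f 31 33 32
f 32 33 34
f 32 34 26
f 33 23 35
f 33 35 34
f 34 35 36
f 34 36 26
f 35 23 37
f 35 37 36
f 36 37 38
f 36 38 26
f 37 23 39
f 37 39 38
f 38 39 40
f 38 40 26
f 39 23 41
f 39 41 40
f 40 41 42
f 40 42 26
f 41 23 24
f 41 24 42
f 42 24 25
f 42 25 26
f 44 43 46
f 44 46 45
f 46 43 47
f 46 47 45
f 47 43 48
f 47 48 45
f 48 43 49
f 48 49 45
f 49 43 50
f 49 50 45
f 50 43 51
f 50 51 45
f 51 43 52
f 51 52 45
f 52 43 53
f 52 53 45
f 53 43 54
f 53 54 45
f 54 43 55
f 54 55 45
f 55 43 56
f 55 56 45
f 56 43 57
f 56 57 45
f 57 43 58
f 57 58 45
f 58 43 59
f 58 59 45
f 59 43 44
f 59 44 45



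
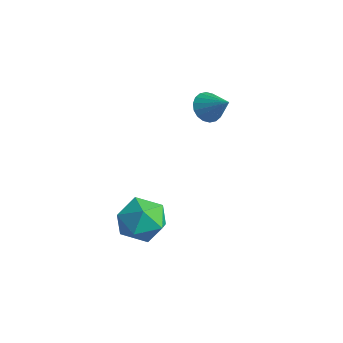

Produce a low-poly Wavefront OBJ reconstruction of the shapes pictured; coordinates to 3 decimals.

v 1.195 -3.193 -1.666
v 2.016 -2.593 -1.892
v 1.464 -4.087 -3.068
v 2.285 -3.487 -3.294
v 2.323 -4.14 -2.484
v 2.158 -3.587 -1.617
v 1.322 -3.093 -3.343
v 1.157 -2.54 -2.476
v 2.095 -2.531 -2.928
v 2.713 -3.179 -2.397
v 0.767 -3.501 -2.563
v 1.385 -4.149 -2.032
v 1.413 -0.049 1.839
v 1.819 -0.304 1.371
v 2.367 0.109 2.581
v 1.82 -0.013 1.308
v 1.74 0.271 1.35
v 1.595 0.492 1.489
v 1.415 0.606 1.697
v 1.233 0.59 1.933
v 1.088 0.447 2.151
v 1.006 0.206 2.307
v 1.006 -0.085 2.37
v 1.085 -0.369 2.328
v 1.23 -0.59 2.189
v 1.411 -0.704 1.981
v 1.592 -0.688 1.744
v 1.737 -0.545 1.527
f 1 12 6
f 1 6 2
f 1 2 8
f 1 8 11
f 1 11 12
f 2 6 10
f 6 12 5
f 12 11 3
f 11 8 7
f 8 2 9
f 4 10 5
f 4 5 3
f 4 3 7
f 4 7 9
f 4 9 10
f 5 10 6
f 3 5 12
f 7 3 11
f 9 7 8
f 10 9 2
f 14 13 16
f 14 16 15
f 16 13 17
f 16 17 15
f 17 13 18
f 17 18 15
f 18 13 19
f 18 19 15
f 19 13 20
f 19 20 15
f 20 13 21
f 20 21 15
f 21 13 22
f 21 22 15
f 22 13 23
f 22 23 15
f 23 13 24
f 23 24 15
f 24 13 25
f 24 25 15
f 25 13 26
f 25 26 15
f 26 13 27
f 26 27 15
f 27 13 28
f 27 28 15
f 28 13 14
f 28 14 15



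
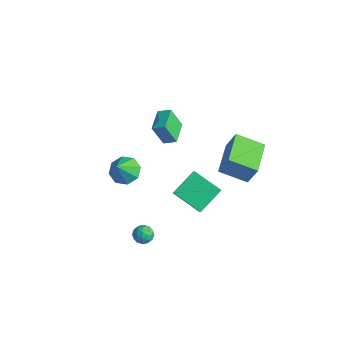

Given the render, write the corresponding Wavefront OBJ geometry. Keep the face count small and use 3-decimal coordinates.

v 0.717 -0.618 0.53
v 1.744 -1.354 1.976
v 0.56 0.897 1.414
v 1.587 0.16 2.859
v 2.313 0.02 -0.279
v 3.34 -0.717 1.166
v 2.156 1.534 0.604
v 3.183 0.798 2.05
v 1.74 -3.037 -1.263
v 2.173 -3.399 -0.98
v 1.087 -3.221 -0.5
v 1.52 -3.583 -0.217
v 1.606 -2.959 -0.254
v 2.009 -2.845 -0.726
v 1.251 -3.775 -0.754
v 1.654 -3.661 -1.226
v 1.87 -3.855 -0.666
v 2.09 -3.35 -0.357
v 1.17 -3.27 -1.123
v 1.39 -2.765 -0.814
v 2.013 -3.202 -1.189
v 1.247 -3.418 -0.291
v 1.297 -3.051 -0.313
v 1.551 -3.264 -0.147
v 1.917 -2.877 -1.039
v 2.172 -3.089 -0.873
v 1.839 -2.83 -0.446
v 1.088 -3.531 -0.607
v 1.343 -3.743 -0.441
v 1.709 -3.356 -1.333
v 1.963 -3.569 -1.167
v 1.421 -3.79 -1.034
v 2.09 -3.682 -0.837
v 1.707 -3.79 -0.389
v 1.548 -3.903 -0.705
v 1.785 -3.837 -0.982
v 2.219 -3.386 -0.656
v 1.836 -3.494 -0.207
v 1.886 -3.127 -0.229
v 2.123 -3.06 -0.506
v 2.042 -3.654 -0.471
v 1.424 -3.126 -1.273
v 1.041 -3.234 -0.824
v 1.137 -3.56 -0.974
v 1.374 -3.493 -1.251
v 1.553 -2.83 -1.091
v 1.17 -2.938 -0.643
v 1.475 -2.783 -0.498
v 1.712 -2.717 -0.775
v 1.218 -2.966 -1.009
v 0.955 2.353 0.828
v 1.455 2.642 2.158
v -0.474 4.016 1.004
v 0.026 4.305 2.334
v 2.174 3.475 0.126
v 2.674 3.764 1.456
v 0.745 5.138 0.302
v 1.245 5.427 1.632
v -3.592 1.945 -0.081
v -4.004 1.428 1.332
v -4.571 3.087 0.052
v -4.982 2.57 1.465
v -2.978 2.43 0.275
v -3.389 1.913 1.688
v -3.956 3.572 0.408
v -4.368 3.055 1.821
v -2.463 -1.576 0.531
v -1.569 -1.313 0.415
v -2.057 -2.404 1.789
v -1.937 -0.858 0.833
v -2.614 -0.824 1.074
v -3.203 -1.23 0.997
v -3.358 -1.839 0.647
v -2.99 -2.294 0.229
v -2.313 -2.328 -0.013
v -1.724 -1.922 0.064
f 2 4 1
f 5 2 1
f 1 4 3
f 3 5 1
f 2 8 4
f 6 2 5
f 6 8 2
f 4 8 3
f 7 5 3
f 3 8 7
f 7 6 5
f 8 6 7
f 9 46 25
f 46 20 49
f 25 49 14
f 46 49 25
f 9 25 21
f 25 14 26
f 21 26 10
f 25 26 21
f 9 21 30
f 21 10 31
f 30 31 16
f 21 31 30
f 9 30 42
f 30 16 45
f 42 45 19
f 30 45 42
f 9 42 46
f 42 19 50
f 46 50 20
f 42 50 46
f 10 26 37
f 26 14 40
f 37 40 18
f 26 40 37
f 14 49 27
f 49 20 48
f 27 48 13
f 49 48 27
f 20 50 47
f 50 19 43
f 47 43 11
f 50 43 47
f 19 45 44
f 45 16 32
f 44 32 15
f 45 32 44
f 16 31 36
f 31 10 33
f 36 33 17
f 31 33 36
f 12 38 24
f 38 18 39
f 24 39 13
f 38 39 24
f 12 24 22
f 24 13 23
f 22 23 11
f 24 23 22
f 12 22 29
f 22 11 28
f 29 28 15
f 22 28 29
f 12 29 34
f 29 15 35
f 34 35 17
f 29 35 34
f 12 34 38
f 34 17 41
f 38 41 18
f 34 41 38
f 13 39 27
f 39 18 40
f 27 40 14
f 39 40 27
f 11 23 47
f 23 13 48
f 47 48 20
f 23 48 47
f 15 28 44
f 28 11 43
f 44 43 19
f 28 43 44
f 17 35 36
f 35 15 32
f 36 32 16
f 35 32 36
f 18 41 37
f 41 17 33
f 37 33 10
f 41 33 37
f 52 54 51
f 55 52 51
f 51 54 53
f 53 55 51
f 52 58 54
f 56 52 55
f 56 58 52
f 54 58 53
f 57 55 53
f 53 58 57
f 57 56 55
f 58 56 57
f 60 62 59
f 63 60 59
f 59 62 61
f 61 63 59
f 60 66 62
f 64 60 63
f 64 66 60
f 62 66 61
f 65 63 61
f 61 66 65
f 65 64 63
f 66 64 65
f 68 67 70
f 68 70 69
f 70 67 71
f 70 71 69
f 71 67 72
f 71 72 69
f 72 67 73
f 72 73 69
f 73 67 74
f 73 74 69
f 74 67 75
f 74 75 69
f 75 67 76
f 75 76 69
f 76 67 68
f 76 68 69



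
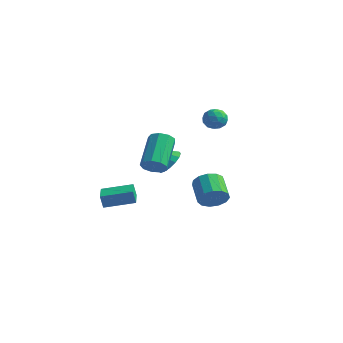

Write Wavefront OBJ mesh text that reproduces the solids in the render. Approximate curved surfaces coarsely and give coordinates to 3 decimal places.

v -2.54 -3.218 -1.361
v -2.66 -3.324 -0.577
v -1.252 -2.131 -1.018
v -1.372 -2.237 -0.234
v -1.708 -4.203 -1.366
v -1.828 -4.309 -0.582
v -0.42 -3.116 -1.023
v -0.54 -3.222 -0.239
v -0.675 4.507 2.842
v -0.257 4.062 3.271
v -1.343 3.558 2.509
v -0.925 3.113 2.938
v -1.379 3.615 3.252
v -0.966 4.202 3.458
v -0.634 3.418 2.322
v -0.221 4.005 2.528
v -0.231 3.389 2.949
v -0.691 3.511 3.525
v -0.909 4.109 2.255
v -1.369 4.231 2.831
v -0.407 4.368 3.086
v -1.193 3.252 2.694
v -1.459 3.547 2.879
v -1.213 3.285 3.131
v -0.824 4.45 3.196
v -0.578 4.189 3.448
v -1.238 3.926 3.437
v -1.022 3.431 2.332
v -0.776 3.17 2.584
v -0.387 4.335 2.649
v -0.141 4.073 2.901
v -0.362 3.694 2.343
v -0.146 3.711 3.149
v -0.539 3.153 2.953
v -0.368 3.332 2.591
v -0.126 3.677 2.712
v -0.417 3.782 3.487
v -0.809 3.224 3.291
v -1.076 3.519 3.476
v -0.834 3.864 3.597
v -0.402 3.387 3.298
v -0.791 4.396 2.489
v -1.183 3.838 2.293
v -0.766 3.756 2.183
v -0.524 4.101 2.304
v -1.061 4.467 2.827
v -1.454 3.909 2.631
v -1.474 3.943 3.068
v -1.232 4.288 3.189
v -1.198 4.233 2.482
v 1.155 1.289 -1.759
v 1.408 0.918 -1.002
v 0.378 1.72 -0.264
v 0.125 2.091 -1.021
v 1.686 1.325 -1.058
v 0.656 2.127 -0.32
v 1.795 1.721 -1.336
v 0.764 2.523 -0.598
v 1.7 1.979 -1.749
v 0.67 2.782 -1.01
v 1.433 2.019 -2.164
v 0.403 2.821 -1.426
v 1.078 1.826 -2.452
v 0.047 2.629 -1.713
v 0.747 1.463 -2.519
v -0.284 2.266 -1.781
v 0.545 1.045 -2.345
v -0.485 1.847 -1.607
v 0.538 0.704 -1.985
v -0.493 1.506 -1.247
v 0.726 0.549 -1.553
v -0.304 1.351 -0.815
v 1.051 0.628 -1.187
v 0.02 1.431 -0.449
v -1.206 0.507 0.551
v -0.517 0.468 1.112
v -2.134 -0.367 1.629
v -0.743 0.852 1.228
v -1.094 1.143 1.163
v -1.475 1.265 0.934
v -1.784 1.183 0.602
v -1.938 0.92 0.256
v -1.896 0.547 -0.01
v -1.67 0.163 -0.127
v -1.319 -0.128 -0.062
v -0.938 -0.25 0.167
v -0.629 -0.168 0.499
v -0.475 0.095 0.845
v 0.237 -2.466 1.53
v 0.917 -2.229 1.65
v 0.142 -0.676 2.97
v -0.537 -0.914 2.85
v 0.721 -1.992 1.257
v -0.054 -0.44 2.576
v 0.298 -1.978 0.991
v -0.477 -0.425 2.311
v -0.153 -2.192 0.978
v -0.928 -0.639 2.298
v -0.421 -2.534 1.223
v -1.196 -0.982 2.543
v -0.381 -2.845 1.612
v -1.156 -1.292 2.932
v -0.052 -2.978 1.962
v -0.827 -1.426 3.282
v 0.413 -2.872 2.111
v -0.362 -1.32 3.431
v 0.796 -2.576 1.987
v 0.021 -1.024 3.307
f 2 4 1
f 5 2 1
f 1 4 3
f 3 5 1
f 2 8 4
f 6 2 5
f 6 8 2
f 4 8 3
f 7 5 3
f 3 8 7
f 7 6 5
f 8 6 7
f 9 46 25
f 46 20 49
f 25 49 14
f 46 49 25
f 9 25 21
f 25 14 26
f 21 26 10
f 25 26 21
f 9 21 30
f 21 10 31
f 30 31 16
f 21 31 30
f 9 30 42
f 30 16 45
f 42 45 19
f 30 45 42
f 9 42 46
f 42 19 50
f 46 50 20
f 42 50 46
f 10 26 37
f 26 14 40
f 37 40 18
f 26 40 37
f 14 49 27
f 49 20 48
f 27 48 13
f 49 48 27
f 20 50 47
f 50 19 43
f 47 43 11
f 50 43 47
f 19 45 44
f 45 16 32
f 44 32 15
f 45 32 44
f 16 31 36
f 31 10 33
f 36 33 17
f 31 33 36
f 12 38 24
f 38 18 39
f 24 39 13
f 38 39 24
f 12 24 22
f 24 13 23
f 22 23 11
f 24 23 22
f 12 22 29
f 22 11 28
f 29 28 15
f 22 28 29
f 12 29 34
f 29 15 35
f 34 35 17
f 29 35 34
f 12 34 38
f 34 17 41
f 38 41 18
f 34 41 38
f 13 39 27
f 39 18 40
f 27 40 14
f 39 40 27
f 11 23 47
f 23 13 48
f 47 48 20
f 23 48 47
f 15 28 44
f 28 11 43
f 44 43 19
f 28 43 44
f 17 35 36
f 35 15 32
f 36 32 16
f 35 32 36
f 18 41 37
f 41 17 33
f 37 33 10
f 41 33 37
f 52 51 55
f 52 55 53
f 53 55 56
f 53 56 54
f 55 51 57
f 55 57 56
f 56 57 58
f 56 58 54
f 57 51 59
f 57 59 58
f 58 59 60
f 58 60 54
f 59 51 61
f 59 61 60
f 60 61 62
f 60 62 54
f 61 51 63
f 61 63 62
f 62 63 64
f 62 64 54
f 63 51 65
f 63 65 64
f 64 65 66
f 64 66 54
f 65 51 67
f 65 67 66
f 66 67 68
f 66 68 54
f 67 51 69
f 67 69 68
f 68 69 70
f 68 70 54
f 69 51 71
f 69 71 70
f 70 71 72
f 70 72 54
f 71 51 73
f 71 73 72
f 72 73 74
f 72 74 54
f 73 51 52
f 73 52 74
f 74 52 53
f 74 53 54
f 76 75 78
f 76 78 77
f 78 75 79
f 78 79 77
f 79 75 80
f 79 80 77
f 80 75 81
f 80 81 77
f 81 75 82
f 81 82 77
f 82 75 83
f 82 83 77
f 83 75 84
f 83 84 77
f 84 75 85
f 84 85 77
f 85 75 86
f 85 86 77
f 86 75 87
f 86 87 77
f 87 75 88
f 87 88 77
f 88 75 76
f 88 76 77
f 90 89 93
f 90 93 91
f 91 93 94
f 91 94 92
f 93 89 95
f 93 95 94
f 94 95 96
f 94 96 92
f 95 89 97
f 95 97 96
f 96 97 98
f 96 98 92
f 97 89 99
f 97 99 98
f 98 99 100
f 98 100 92
f 99 89 101
f 99 101 100
f 100 101 102
f 100 102 92
f 101 89 103
f 101 103 102
f 102 103 104
f 102 104 92
f 103 89 105
f 103 105 104
f 104 105 106
f 104 106 92
f 105 89 107
f 105 107 106
f 106 107 108
f 106 108 92
f 107 89 90
f 107 90 108
f 108 90 91
f 108 91 92



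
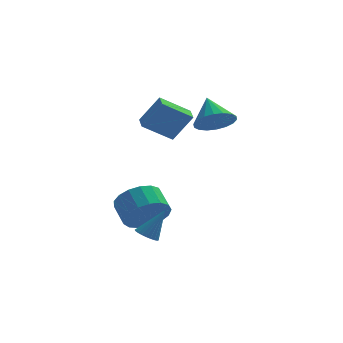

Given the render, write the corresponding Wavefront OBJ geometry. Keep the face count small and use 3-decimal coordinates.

v 0.179 -2.8 -4.279
v 0.642 -2.916 -4.53
v 0.921 -2.52 -3.041
v 0.626 -2.71 -4.568
v 0.542 -2.517 -4.561
v 0.402 -2.367 -4.511
v 0.229 -2.283 -4.426
v 0.048 -2.278 -4.318
v -0.114 -2.352 -4.205
v -0.23 -2.495 -4.102
v -0.285 -2.684 -4.027
v -0.268 -2.891 -3.99
v -0.184 -3.084 -3.997
v -0.045 -3.233 -4.046
v 0.129 -3.317 -4.132
v 0.31 -3.322 -4.239
v 0.471 -3.248 -4.353
v 0.588 -3.106 -4.455
v 0.271 -0.927 -4.032
v 1.142 -0.955 -3.446
v 0.779 -0.021 -2.862
v -0.091 0.007 -3.448
v 1.268 -0.663 -3.835
v 0.905 0.271 -3.251
v 1.166 -0.431 -4.269
v 0.803 0.503 -3.685
v 0.859 -0.313 -4.649
v 0.496 0.621 -4.065
v 0.417 -0.336 -4.887
v 0.054 0.598 -4.303
v -0.058 -0.494 -4.93
v -0.421 0.44 -4.346
v -0.458 -0.751 -4.767
v -0.821 0.183 -4.183
v -0.69 -1.049 -4.435
v -1.053 -0.115 -3.851
v -0.703 -1.319 -4.011
v -1.066 -0.384 -3.427
v -0.492 -1.499 -3.592
v -0.855 -0.564 -3.008
v -0.106 -1.548 -3.274
v -0.469 -0.613 -2.69
v 0.366 -1.455 -3.129
v 0.003 -0.52 -2.545
v 0.817 -1.241 -3.191
v 0.454 -0.306 -2.607
v 3.148 0.92 0.476
v 4.007 0.824 0.821
v 2.872 2 1.464
v 4.058 1.108 0.525
v 3.929 1.355 0.218
v 3.645 1.515 -0.037
v 3.263 1.558 -0.19
v 2.858 1.474 -0.212
v 2.511 1.28 -0.097
v 2.29 1.015 0.131
v 2.239 0.731 0.428
v 2.368 0.484 0.734
v 2.651 0.324 0.989
v 3.033 0.281 1.143
v 3.438 0.365 1.164
v 3.785 0.559 1.049
v 1.496 2.684 -1.178
v 0.179 2.492 -0.307
v 1.422 3.527 -1.103
v 0.106 3.336 -0.232
v 2.354 2.644 0.112
v 1.038 2.453 0.983
v 2.281 3.488 0.187
v 0.964 3.296 1.058
f 2 1 4
f 2 4 3
f 4 1 5
f 4 5 3
f 5 1 6
f 5 6 3
f 6 1 7
f 6 7 3
f 7 1 8
f 7 8 3
f 8 1 9
f 8 9 3
f 9 1 10
f 9 10 3
f 10 1 11
f 10 11 3
f 11 1 12
f 11 12 3
f 12 1 13
f 12 13 3
f 13 1 14
f 13 14 3
f 14 1 15
f 14 15 3
f 15 1 16
f 15 16 3
f 16 1 17
f 16 17 3
f 17 1 18
f 17 18 3
f 18 1 2
f 18 2 3
f 20 19 23
f 20 23 21
f 21 23 24
f 21 24 22
f 23 19 25
f 23 25 24
f 24 25 26
f 24 26 22
f 25 19 27
f 25 27 26
f 26 27 28
f 26 28 22
f 27 19 29
f 27 29 28
f 28 29 30
f 28 30 22
f 29 19 31
f 29 31 30
f 30 31 32
f 30 32 22
f 31 19 33
f 31 33 32
f 32 33 34
f 32 34 22
f 33 19 35
f 33 35 34
f 34 35 36
f 34 36 22
f 35 19 37
f 35 37 36
f 36 37 38
f 36 38 22
f 37 19 39
f 37 39 38
f 38 39 40
f 38 40 22
f 39 19 41
f 39 41 40
f 40 41 42
f 40 42 22
f 41 19 43
f 41 43 42
f 42 43 44
f 42 44 22
f 43 19 45
f 43 45 44
f 44 45 46
f 44 46 22
f 45 19 20
f 45 20 46
f 46 20 21
f 46 21 22
f 48 47 50
f 48 50 49
f 50 47 51
f 50 51 49
f 51 47 52
f 51 52 49
f 52 47 53
f 52 53 49
f 53 47 54
f 53 54 49
f 54 47 55
f 54 55 49
f 55 47 56
f 55 56 49
f 56 47 57
f 56 57 49
f 57 47 58
f 57 58 49
f 58 47 59
f 58 59 49
f 59 47 60
f 59 60 49
f 60 47 61
f 60 61 49
f 61 47 62
f 61 62 49
f 62 47 48
f 62 48 49
f 64 66 63
f 67 64 63
f 63 66 65
f 65 67 63
f 64 70 66
f 68 64 67
f 68 70 64
f 66 70 65
f 69 67 65
f 65 70 69
f 69 68 67
f 70 68 69



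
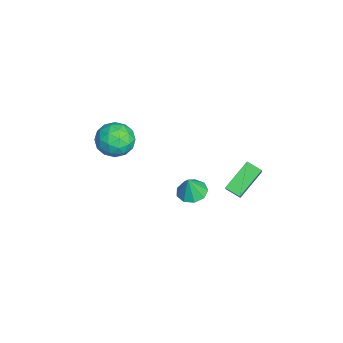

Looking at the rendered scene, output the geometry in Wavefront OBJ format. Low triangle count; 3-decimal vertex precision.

v 3.076 3.108 -0.257
v 2.016 4.195 0.834
v 3.463 3.815 -0.586
v 2.402 4.902 0.505
v 4.478 3.018 1.195
v 3.417 4.105 2.286
v 4.864 3.725 0.866
v 3.804 4.812 1.957
v 0.005 1.451 -3.372
v 0.578 2.079 -3.402
v 0.315 1.229 -2.108
v 0.061 2.289 -3.238
v -0.482 2.107 -3.137
v -0.797 1.618 -3.146
v -0.737 1.052 -3.261
v -0.329 0.672 -3.427
v 0.235 0.657 -3.568
v 0.691 1.013 -3.617
v 0.827 1.575 -3.551
v -1.829 -2.021 -1.974
v -1.328 -2.358 -0.987
v -3.432 -2.822 -1.433
v -2.931 -3.159 -0.446
v -3.138 -2.037 -0.636
v -2.148 -1.542 -0.971
v -2.612 -3.638 -1.449
v -1.622 -3.143 -1.784
v -1.812 -3.357 -0.663
v -2.137 -2.367 -0.161
v -2.623 -2.813 -2.259
v -2.948 -1.823 -1.757
v -1.438 -2.119 -1.528
v -3.322 -3.061 -0.892
v -3.444 -2.402 -1.004
v -3.149 -2.599 -0.424
v -1.92 -1.64 -1.518
v -1.625 -1.837 -0.938
v -2.689 -1.649 -0.732
v -3.135 -3.343 -1.482
v -2.84 -3.54 -0.902
v -1.611 -2.581 -1.996
v -1.316 -2.778 -1.416
v -2.071 -3.531 -1.688
v -1.428 -2.904 -0.757
v -2.37 -3.375 -0.439
v -2.183 -3.657 -1.029
v -1.6 -3.366 -1.226
v -1.619 -2.322 -0.462
v -2.561 -2.793 -0.144
v -2.683 -2.134 -0.256
v -2.101 -1.843 -0.452
v -1.904 -2.91 -0.272
v -2.199 -2.387 -2.276
v -3.141 -2.858 -1.958
v -2.659 -3.337 -1.968
v -2.077 -3.046 -2.164
v -2.39 -1.805 -1.981
v -3.332 -2.276 -1.663
v -3.16 -1.814 -1.194
v -2.577 -1.523 -1.391
v -2.856 -2.27 -2.148
f 2 4 1
f 5 2 1
f 1 4 3
f 3 5 1
f 2 8 4
f 6 2 5
f 6 8 2
f 4 8 3
f 7 5 3
f 3 8 7
f 7 6 5
f 8 6 7
f 10 9 12
f 10 12 11
f 12 9 13
f 12 13 11
f 13 9 14
f 13 14 11
f 14 9 15
f 14 15 11
f 15 9 16
f 15 16 11
f 16 9 17
f 16 17 11
f 17 9 18
f 17 18 11
f 18 9 19
f 18 19 11
f 19 9 10
f 19 10 11
f 20 57 36
f 57 31 60
f 36 60 25
f 57 60 36
f 20 36 32
f 36 25 37
f 32 37 21
f 36 37 32
f 20 32 41
f 32 21 42
f 41 42 27
f 32 42 41
f 20 41 53
f 41 27 56
f 53 56 30
f 41 56 53
f 20 53 57
f 53 30 61
f 57 61 31
f 53 61 57
f 21 37 48
f 37 25 51
f 48 51 29
f 37 51 48
f 25 60 38
f 60 31 59
f 38 59 24
f 60 59 38
f 31 61 58
f 61 30 54
f 58 54 22
f 61 54 58
f 30 56 55
f 56 27 43
f 55 43 26
f 56 43 55
f 27 42 47
f 42 21 44
f 47 44 28
f 42 44 47
f 23 49 35
f 49 29 50
f 35 50 24
f 49 50 35
f 23 35 33
f 35 24 34
f 33 34 22
f 35 34 33
f 23 33 40
f 33 22 39
f 40 39 26
f 33 39 40
f 23 40 45
f 40 26 46
f 45 46 28
f 40 46 45
f 23 45 49
f 45 28 52
f 49 52 29
f 45 52 49
f 24 50 38
f 50 29 51
f 38 51 25
f 50 51 38
f 22 34 58
f 34 24 59
f 58 59 31
f 34 59 58
f 26 39 55
f 39 22 54
f 55 54 30
f 39 54 55
f 28 46 47
f 46 26 43
f 47 43 27
f 46 43 47
f 29 52 48
f 52 28 44
f 48 44 21
f 52 44 48



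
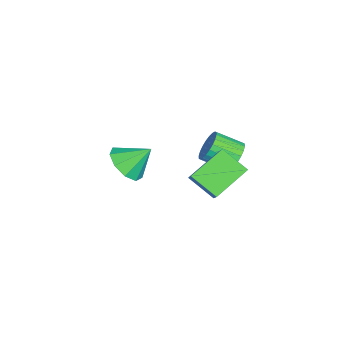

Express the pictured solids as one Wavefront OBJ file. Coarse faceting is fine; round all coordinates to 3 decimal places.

v -2.825 -3.938 -1.844
v -1.79 -3.846 -1.81
v -2.955 -2.862 -0.836
v -2.057 -3.412 -2.307
v -2.683 -3.224 -2.587
v -3.376 -3.371 -2.52
v -3.811 -3.783 -2.136
v -3.785 -4.267 -1.616
v -3.31 -4.597 -1.202
v -2.608 -4.619 -1.089
v -2.008 -4.322 -1.329
v -1.363 0.922 0.317
v -0.789 0.677 -0.152
v -0.784 -0.507 0.475
v -1.357 -0.262 0.943
v -0.631 0.799 0.078
v -0.625 -0.385 0.704
v -0.583 0.94 0.343
v -0.578 -0.244 0.97
v -0.655 1.078 0.605
v -0.649 -0.106 1.232
v -0.834 1.192 0.823
v -0.829 0.008 1.449
v -1.094 1.266 0.963
v -1.088 0.081 1.59
v -1.395 1.287 1.005
v -1.389 0.102 1.632
v -1.69 1.252 0.943
v -1.685 0.068 1.57
v -1.936 1.167 0.785
v -1.931 -0.017 1.412
v -2.095 1.045 0.556
v -2.089 -0.139 1.182
v -2.142 0.904 0.29
v -2.137 -0.28 0.917
v -2.071 0.766 0.028
v -2.065 -0.418 0.655
v -1.891 0.652 -0.189
v -1.886 -0.532 0.437
v -1.632 0.579 -0.33
v -1.626 -0.606 0.297
v -1.331 0.558 -0.372
v -1.325 -0.627 0.255
v -1.035 0.592 -0.31
v -1.03 -0.592 0.317
v 1.269 1.505 1.608
v 0.782 0.427 2.375
v 2.001 1.694 2.337
v 1.513 0.616 3.104
v 2.407 0.384 0.756
v 1.919 -0.694 1.523
v 3.138 0.573 1.485
v 2.651 -0.505 2.252
f 2 1 4
f 2 4 3
f 4 1 5
f 4 5 3
f 5 1 6
f 5 6 3
f 6 1 7
f 6 7 3
f 7 1 8
f 7 8 3
f 8 1 9
f 8 9 3
f 9 1 10
f 9 10 3
f 10 1 11
f 10 11 3
f 11 1 2
f 11 2 3
f 13 12 16
f 13 16 14
f 14 16 17
f 14 17 15
f 16 12 18
f 16 18 17
f 17 18 19
f 17 19 15
f 18 12 20
f 18 20 19
f 19 20 21
f 19 21 15
f 20 12 22
f 20 22 21
f 21 22 23
f 21 23 15
f 22 12 24
f 22 24 23
f 23 24 25
f 23 25 15
f 24 12 26
f 24 26 25
f 25 26 27
f 25 27 15
f 26 12 28
f 26 28 27
f 27 28 29
f 27 29 15
f 28 12 30
f 28 30 29
f 29 30 31
f 29 31 15
f 30 12 32
f 30 32 31
f 31 32 33
f 31 33 15
f 32 12 34
f 32 34 33
f 33 34 35
f 33 35 15
f 34 12 36
f 34 36 35
f 35 36 37
f 35 37 15
f 36 12 38
f 36 38 37
f 37 38 39
f 37 39 15
f 38 12 40
f 38 40 39
f 39 40 41
f 39 41 15
f 40 12 42
f 40 42 41
f 41 42 43
f 41 43 15
f 42 12 44
f 42 44 43
f 43 44 45
f 43 45 15
f 44 12 13
f 44 13 45
f 45 13 14
f 45 14 15
f 47 49 46
f 50 47 46
f 46 49 48
f 48 50 46
f 47 53 49
f 51 47 50
f 51 53 47
f 49 53 48
f 52 50 48
f 48 53 52
f 52 51 50
f 53 51 52



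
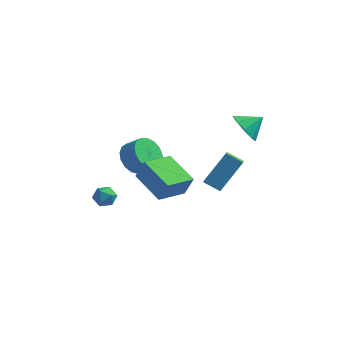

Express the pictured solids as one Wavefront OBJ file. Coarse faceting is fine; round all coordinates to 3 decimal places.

v 3.354 3.517 1.398
v 3.972 2.761 1.308
v 4.166 4.103 2.042
v 4.062 3.192 0.803
v 3.82 3.775 0.576
v 3.361 4.237 0.734
v 2.898 4.361 1.203
v 2.649 4.091 1.763
v 2.73 3.552 2.153
v 3.104 2.996 2.19
v 3.594 2.684 1.856
v -2.096 -2.714 -0.066
v -1.48 -2.636 0.133
v -1.76 -3.304 -0.873
v -1.144 -3.226 -0.674
v -1.558 -3.585 -0.32
v -1.765 -3.22 0.178
v -1.475 -2.72 -0.918
v -1.682 -2.355 -0.42
v -1.096 -2.64 -0.394
v -1.148 -3.174 -0.024
v -2.092 -2.766 -0.716
v -2.144 -3.3 -0.346
v -1.647 1.351 -1.926
v -1.18 1.367 -0.745
v -0.786 2.831 -2.286
v -0.319 2.847 -1.106
v -0.021 0.253 -2.554
v 0.446 0.269 -1.374
v 0.84 1.733 -2.915
v 1.307 1.749 -1.734
v 3.85 -1.756 0.656
v 4.064 -2.595 1.175
v 2.997 -1.716 1.072
v 3.211 -2.556 1.59
v 4.609 -0.664 2.11
v 4.823 -1.504 2.628
v 3.756 -0.625 2.525
v 3.97 -1.464 3.044
v -2.595 3.673 -2.417
v -1.975 3.47 -3.201
v -1.125 3.385 -2.507
v -1.745 3.587 -1.723
v -1.958 3.956 -3.162
v -1.109 3.871 -2.468
v -2.087 4.378 -2.952
v -1.238 4.292 -2.258
v -2.333 4.638 -2.619
v -1.483 4.552 -1.925
v -2.638 4.676 -2.24
v -1.789 4.591 -1.546
v -2.934 4.485 -1.902
v -2.084 4.4 -1.208
v -3.152 4.108 -1.681
v -2.302 4.023 -0.988
v -3.242 3.631 -1.629
v -2.392 3.546 -0.936
v -3.184 3.164 -1.758
v -2.334 3.078 -1.064
v -2.991 2.813 -2.037
v -2.142 2.727 -1.344
v -2.707 2.659 -2.404
v -1.858 2.574 -1.71
v -2.398 2.737 -2.773
v -1.548 2.652 -2.079
v -2.133 3.03 -3.061
v -1.284 2.945 -2.367
f 2 1 4
f 2 4 3
f 4 1 5
f 4 5 3
f 5 1 6
f 5 6 3
f 6 1 7
f 6 7 3
f 7 1 8
f 7 8 3
f 8 1 9
f 8 9 3
f 9 1 10
f 9 10 3
f 10 1 11
f 10 11 3
f 11 1 2
f 11 2 3
f 12 23 17
f 12 17 13
f 12 13 19
f 12 19 22
f 12 22 23
f 13 17 21
f 17 23 16
f 23 22 14
f 22 19 18
f 19 13 20
f 15 21 16
f 15 16 14
f 15 14 18
f 15 18 20
f 15 20 21
f 16 21 17
f 14 16 23
f 18 14 22
f 20 18 19
f 21 20 13
f 25 27 24
f 28 25 24
f 24 27 26
f 26 28 24
f 25 31 27
f 29 25 28
f 29 31 25
f 27 31 26
f 30 28 26
f 26 31 30
f 30 29 28
f 31 29 30
f 33 35 32
f 36 33 32
f 32 35 34
f 34 36 32
f 33 39 35
f 37 33 36
f 37 39 33
f 35 39 34
f 38 36 34
f 34 39 38
f 38 37 36
f 39 37 38
f 41 40 44
f 41 44 42
f 42 44 45
f 42 45 43
f 44 40 46
f 44 46 45
f 45 46 47
f 45 47 43
f 46 40 48
f 46 48 47
f 47 48 49
f 47 49 43
f 48 40 50
f 48 50 49
f 49 50 51
f 49 51 43
f 50 40 52
f 50 52 51
f 51 52 53
f 51 53 43
f 52 40 54
f 52 54 53
f 53 54 55
f 53 55 43
f 54 40 56
f 54 56 55
f 55 56 57
f 55 57 43
f 56 40 58
f 56 58 57
f 57 58 59
f 57 59 43
f 58 40 60
f 58 60 59
f 59 60 61
f 59 61 43
f 60 40 62
f 60 62 61
f 61 62 63
f 61 63 43
f 62 40 64
f 62 64 63
f 63 64 65
f 63 65 43
f 64 40 66
f 64 66 65
f 65 66 67
f 65 67 43
f 66 40 41
f 66 41 67
f 67 41 42
f 67 42 43



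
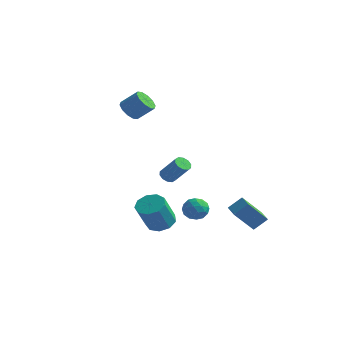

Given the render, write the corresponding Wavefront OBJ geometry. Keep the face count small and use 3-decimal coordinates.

v -4.462 0.922 3.098
v -4.125 1.44 2.529
v -3.14 1.835 3.473
v -3.478 1.318 4.042
v -4.484 1.705 2.794
v -3.5 2.1 3.737
v -4.836 1.671 3.174
v -3.851 2.066 4.118
v -5.044 1.351 3.526
v -4.06 1.746 4.47
v -5.031 0.867 3.714
v -4.046 1.263 4.658
v -4.8 0.405 3.667
v -3.815 0.8 4.611
v -4.44 0.14 3.403
v -3.456 0.535 4.346
v -4.089 0.174 3.022
v -3.104 0.569 3.966
v -3.88 0.494 2.67
v -2.896 0.889 3.614
v -3.894 0.977 2.482
v -2.909 1.373 3.426
v -0.344 -1.974 -4.262
v 0.511 -2.358 -4.47
v 0.459 -3.45 -2.665
v -0.396 -3.066 -2.458
v 0.591 -1.801 -4.131
v 0.539 -2.893 -2.326
v 0.234 -1.326 -3.854
v 0.182 -2.417 -2.049
v -0.394 -1.153 -3.767
v -0.446 -2.245 -1.962
v -0.999 -1.365 -3.913
v -1.05 -2.457 -2.108
v -1.297 -1.862 -4.222
v -1.348 -2.954 -2.417
v -1.149 -2.411 -4.55
v -1.201 -3.503 -2.745
v -0.625 -2.756 -4.743
v -0.677 -3.848 -2.939
v 0.031 -2.735 -4.712
v -0.021 -3.827 -2.907
v -1.809 1.096 -1.922
v -1.539 0.64 -2.182
v -0.382 0.568 -0.858
v -0.651 1.024 -0.598
v -1.383 0.947 -2.302
v -0.225 0.875 -0.979
v -1.389 1.311 -2.277
v -0.232 1.239 -0.953
v -1.556 1.592 -2.116
v -0.398 1.52 -0.792
v -1.819 1.684 -1.881
v -0.661 1.613 -0.557
v -2.078 1.552 -1.662
v -0.921 1.48 -0.338
v -2.235 1.245 -1.541
v -1.077 1.173 -0.218
v -2.228 0.881 -1.567
v -1.071 0.809 -0.243
v -2.062 0.6 -1.728
v -0.904 0.528 -0.404
v -1.799 0.507 -1.963
v -0.641 0.436 -0.639
v 4.275 1.011 -4.994
v 3.473 0.051 -3.577
v 3.378 1.836 -4.942
v 2.577 0.876 -3.525
v 4.883 1.624 -4.235
v 4.082 0.664 -2.818
v 3.987 2.449 -4.183
v 3.185 1.489 -2.766
v 0.754 0.765 -3.751
v 1.409 0.455 -3.265
v 0.371 -0.555 -4.075
v 1.026 -0.865 -3.589
v 0.347 -0.473 -3.207
v 0.583 0.343 -3.006
v 1.197 -0.443 -4.334
v 1.433 0.373 -4.133
v 1.683 -0.291 -3.625
v 1.157 -0.31 -2.928
v 0.623 0.21 -4.412
v 0.097 0.191 -3.715
v 1.115 0.726 -3.48
v 0.665 -0.826 -3.86
v 0.266 -0.596 -3.636
v 0.651 -0.777 -3.35
v 0.629 0.66 -3.328
v 1.015 0.478 -3.042
v 0.39 -0.068 -3.008
v 0.765 -0.578 -4.298
v 1.151 -0.76 -4.012
v 1.129 0.677 -3.99
v 1.514 0.496 -3.704
v 1.39 -0.032 -4.332
v 1.661 0.105 -3.405
v 1.436 -0.67 -3.596
v 1.537 -0.423 -4.033
v 1.676 0.057 -3.916
v 1.352 0.094 -2.996
v 1.127 -0.681 -3.186
v 0.728 -0.451 -2.962
v 0.867 0.028 -2.844
v 1.513 -0.344 -3.208
v 0.653 0.581 -4.154
v 0.428 -0.194 -4.344
v 0.913 -0.128 -4.496
v 1.052 0.351 -4.378
v 0.344 0.57 -3.744
v 0.119 -0.205 -3.935
v 0.104 -0.157 -3.424
v 0.243 0.323 -3.307
v 0.267 0.244 -4.132
f 2 1 5
f 2 5 3
f 3 5 6
f 3 6 4
f 5 1 7
f 5 7 6
f 6 7 8
f 6 8 4
f 7 1 9
f 7 9 8
f 8 9 10
f 8 10 4
f 9 1 11
f 9 11 10
f 10 11 12
f 10 12 4
f 11 1 13
f 11 13 12
f 12 13 14
f 12 14 4
f 13 1 15
f 13 15 14
f 14 15 16
f 14 16 4
f 15 1 17
f 15 17 16
f 16 17 18
f 16 18 4
f 17 1 19
f 17 19 18
f 18 19 20
f 18 20 4
f 19 1 21
f 19 21 20
f 20 21 22
f 20 22 4
f 21 1 2
f 21 2 22
f 22 2 3
f 22 3 4
f 24 23 27
f 24 27 25
f 25 27 28
f 25 28 26
f 27 23 29
f 27 29 28
f 28 29 30
f 28 30 26
f 29 23 31
f 29 31 30
f 30 31 32
f 30 32 26
f 31 23 33
f 31 33 32
f 32 33 34
f 32 34 26
f 33 23 35
f 33 35 34
f 34 35 36
f 34 36 26
f 35 23 37
f 35 37 36
f 36 37 38
f 36 38 26
f 37 23 39
f 37 39 38
f 38 39 40
f 38 40 26
f 39 23 41
f 39 41 40
f 40 41 42
f 40 42 26
f 41 23 24
f 41 24 42
f 42 24 25
f 42 25 26
f 44 43 47
f 44 47 45
f 45 47 48
f 45 48 46
f 47 43 49
f 47 49 48
f 48 49 50
f 48 50 46
f 49 43 51
f 49 51 50
f 50 51 52
f 50 52 46
f 51 43 53
f 51 53 52
f 52 53 54
f 52 54 46
f 53 43 55
f 53 55 54
f 54 55 56
f 54 56 46
f 55 43 57
f 55 57 56
f 56 57 58
f 56 58 46
f 57 43 59
f 57 59 58
f 58 59 60
f 58 60 46
f 59 43 61
f 59 61 60
f 60 61 62
f 60 62 46
f 61 43 63
f 61 63 62
f 62 63 64
f 62 64 46
f 63 43 44
f 63 44 64
f 64 44 45
f 64 45 46
f 66 68 65
f 69 66 65
f 65 68 67
f 67 69 65
f 66 72 68
f 70 66 69
f 70 72 66
f 68 72 67
f 71 69 67
f 67 72 71
f 71 70 69
f 72 70 71
f 73 110 89
f 110 84 113
f 89 113 78
f 110 113 89
f 73 89 85
f 89 78 90
f 85 90 74
f 89 90 85
f 73 85 94
f 85 74 95
f 94 95 80
f 85 95 94
f 73 94 106
f 94 80 109
f 106 109 83
f 94 109 106
f 73 106 110
f 106 83 114
f 110 114 84
f 106 114 110
f 74 90 101
f 90 78 104
f 101 104 82
f 90 104 101
f 78 113 91
f 113 84 112
f 91 112 77
f 113 112 91
f 84 114 111
f 114 83 107
f 111 107 75
f 114 107 111
f 83 109 108
f 109 80 96
f 108 96 79
f 109 96 108
f 80 95 100
f 95 74 97
f 100 97 81
f 95 97 100
f 76 102 88
f 102 82 103
f 88 103 77
f 102 103 88
f 76 88 86
f 88 77 87
f 86 87 75
f 88 87 86
f 76 86 93
f 86 75 92
f 93 92 79
f 86 92 93
f 76 93 98
f 93 79 99
f 98 99 81
f 93 99 98
f 76 98 102
f 98 81 105
f 102 105 82
f 98 105 102
f 77 103 91
f 103 82 104
f 91 104 78
f 103 104 91
f 75 87 111
f 87 77 112
f 111 112 84
f 87 112 111
f 79 92 108
f 92 75 107
f 108 107 83
f 92 107 108
f 81 99 100
f 99 79 96
f 100 96 80
f 99 96 100
f 82 105 101
f 105 81 97
f 101 97 74
f 105 97 101

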